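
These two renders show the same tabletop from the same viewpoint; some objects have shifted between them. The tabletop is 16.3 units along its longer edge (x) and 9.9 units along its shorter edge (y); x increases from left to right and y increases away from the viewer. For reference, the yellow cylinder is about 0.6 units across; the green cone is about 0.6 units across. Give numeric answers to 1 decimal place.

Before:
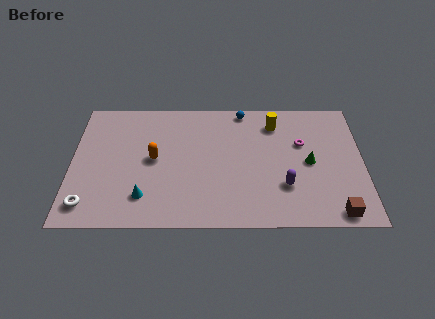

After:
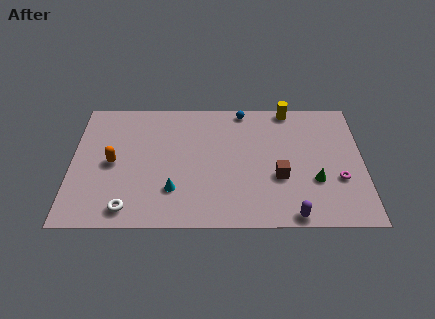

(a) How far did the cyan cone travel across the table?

1.7

The cyan cone was near (4.1, 2.2) before and (5.7, 2.7) after, so it travelled √(1.6² + 0.5²) ≈ 1.7 units.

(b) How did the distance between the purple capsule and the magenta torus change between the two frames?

+0.3

They were about 3.4 units apart before and 3.7 after — 0.3 units further apart.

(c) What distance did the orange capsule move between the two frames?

2.3

The orange capsule was near (4.6, 5.1) before and (2.3, 4.8) after, so it travelled √(2.3² + 0.3²) ≈ 2.3 units.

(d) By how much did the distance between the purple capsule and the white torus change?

-1.9

The distance was about 11.0 in the first image and 9.1 in the second, so they moved 1.9 units closer together.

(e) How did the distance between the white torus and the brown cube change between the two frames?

-5.0

The distance was about 13.7 in the first image and 8.7 in the second, so they moved 5.0 units closer together.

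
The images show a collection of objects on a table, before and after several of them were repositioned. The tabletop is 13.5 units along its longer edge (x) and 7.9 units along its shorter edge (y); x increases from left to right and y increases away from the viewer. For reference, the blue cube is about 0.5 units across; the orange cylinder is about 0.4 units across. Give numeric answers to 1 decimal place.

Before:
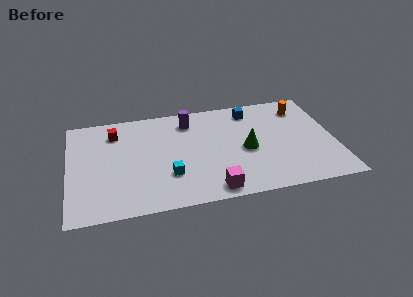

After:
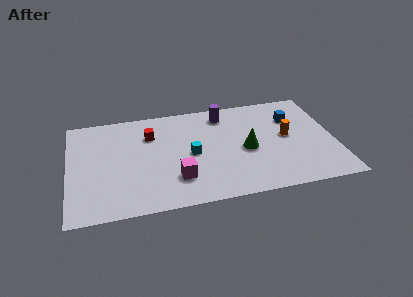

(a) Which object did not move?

the green cone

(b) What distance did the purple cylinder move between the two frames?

1.8

The purple cylinder moved from about (6.2, 6.4) to (8.0, 6.6), a distance of √(1.8² + 0.2²) ≈ 1.8.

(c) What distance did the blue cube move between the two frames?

2.3

The blue cube was near (9.4, 6.6) before and (11.5, 5.6) after, so it travelled √(2.1² + 1.0²) ≈ 2.3 units.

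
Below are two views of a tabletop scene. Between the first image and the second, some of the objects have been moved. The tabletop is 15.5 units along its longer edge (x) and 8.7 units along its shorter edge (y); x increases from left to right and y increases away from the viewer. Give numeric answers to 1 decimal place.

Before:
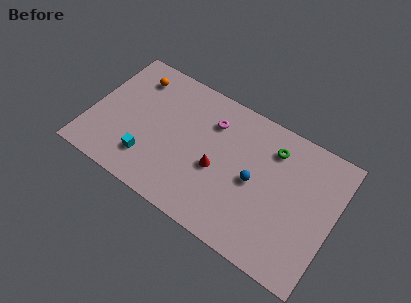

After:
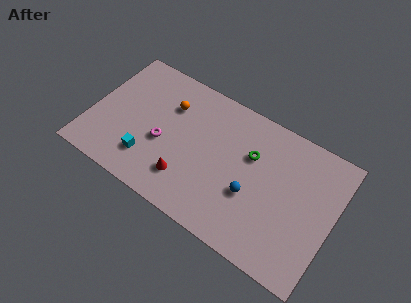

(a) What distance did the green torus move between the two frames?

1.6

The green torus moved from about (11.3, 6.8) to (10.1, 5.7), a distance of √(1.2² + 1.1²) ≈ 1.6.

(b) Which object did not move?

the cyan cube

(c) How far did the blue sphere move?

0.9

The blue sphere was near (10.5, 4.2) before and (10.5, 3.3) after, so it travelled √(0.0² + 0.9²) ≈ 0.9 units.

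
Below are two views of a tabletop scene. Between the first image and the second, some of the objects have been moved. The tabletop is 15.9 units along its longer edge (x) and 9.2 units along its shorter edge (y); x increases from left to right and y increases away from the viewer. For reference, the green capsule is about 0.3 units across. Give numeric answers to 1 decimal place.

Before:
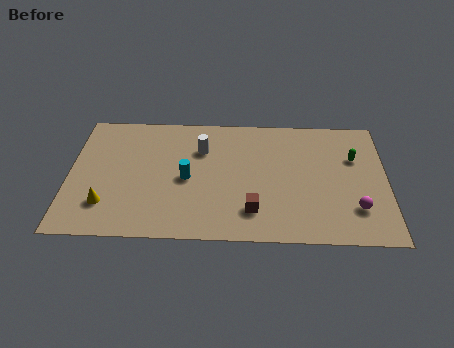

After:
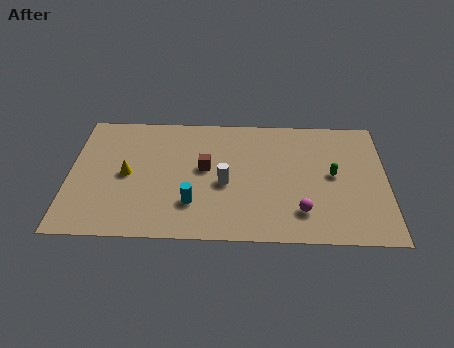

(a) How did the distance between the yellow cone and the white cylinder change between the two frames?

-1.4

Before: roughly 6.3 units apart; after: 4.9. That's 1.4 units closer together.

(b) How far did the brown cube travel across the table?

3.8

The brown cube was near (9.2, 2.1) before and (6.8, 5.1) after, so it travelled √(2.4² + 3.0²) ≈ 3.8 units.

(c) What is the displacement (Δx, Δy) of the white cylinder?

(1.2, -2.5)

From the two frames, the white cylinder sits at roughly (6.6, 6.5) before and (7.8, 4.0) after.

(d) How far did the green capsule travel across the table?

1.7

The green capsule moved from about (14.3, 6.1) to (13.2, 4.8), a distance of √(1.1² + 1.3²) ≈ 1.7.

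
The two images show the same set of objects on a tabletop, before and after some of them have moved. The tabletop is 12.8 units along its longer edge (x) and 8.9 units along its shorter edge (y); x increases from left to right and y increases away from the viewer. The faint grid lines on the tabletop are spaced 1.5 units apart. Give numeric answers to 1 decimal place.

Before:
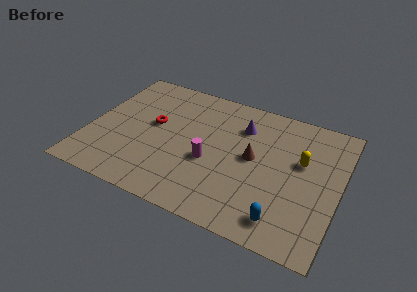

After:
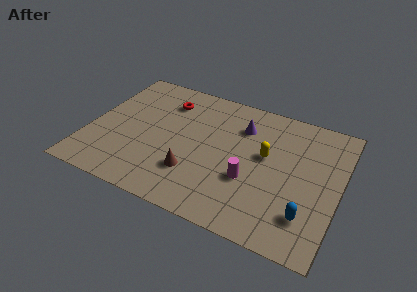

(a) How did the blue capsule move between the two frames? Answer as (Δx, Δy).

(1.1, 0.7)

From the two frames, the blue capsule sits at roughly (10.3, 1.4) before and (11.4, 2.1) after.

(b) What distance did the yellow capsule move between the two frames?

1.8

The yellow capsule moved from about (10.8, 5.4) to (9.0, 5.1), a distance of √(1.8² + 0.3²) ≈ 1.8.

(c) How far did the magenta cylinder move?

2.1

The magenta cylinder moved from about (6.3, 3.6) to (8.4, 3.2), a distance of √(2.1² + 0.4²) ≈ 2.1.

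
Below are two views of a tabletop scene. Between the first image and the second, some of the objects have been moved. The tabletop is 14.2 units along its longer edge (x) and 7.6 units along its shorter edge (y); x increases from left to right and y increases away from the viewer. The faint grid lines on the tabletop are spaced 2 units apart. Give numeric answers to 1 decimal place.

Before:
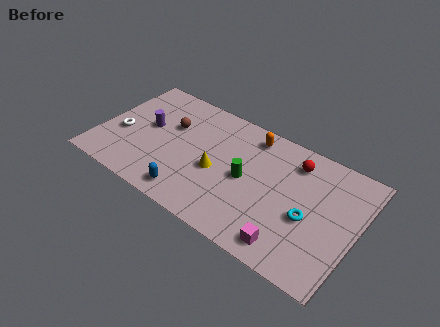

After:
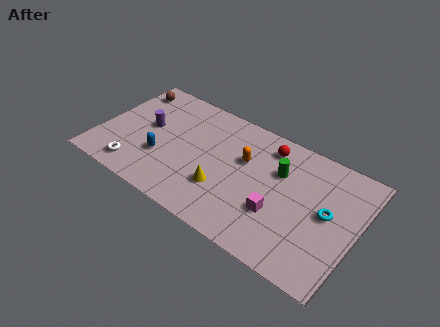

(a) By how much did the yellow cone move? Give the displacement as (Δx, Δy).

(0.5, -0.9)

From the two frames, the yellow cone sits at roughly (6.6, 3.3) before and (7.1, 2.4) after.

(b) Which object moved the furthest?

the brown sphere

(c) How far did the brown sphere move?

3.0

From (3.7, 4.9) to (1.0, 6.3), the brown sphere covered √(2.7² + 1.4²) ≈ 3.0 units.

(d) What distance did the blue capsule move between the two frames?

2.4

The blue capsule was near (5.5, 1.1) before and (3.6, 2.6) after, so it travelled √(1.9² + 1.5²) ≈ 2.4 units.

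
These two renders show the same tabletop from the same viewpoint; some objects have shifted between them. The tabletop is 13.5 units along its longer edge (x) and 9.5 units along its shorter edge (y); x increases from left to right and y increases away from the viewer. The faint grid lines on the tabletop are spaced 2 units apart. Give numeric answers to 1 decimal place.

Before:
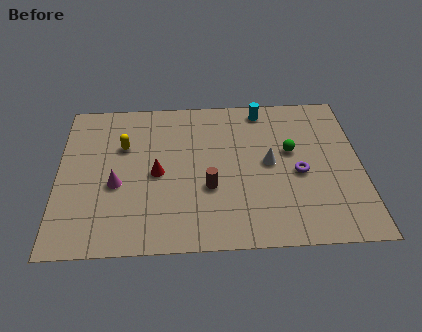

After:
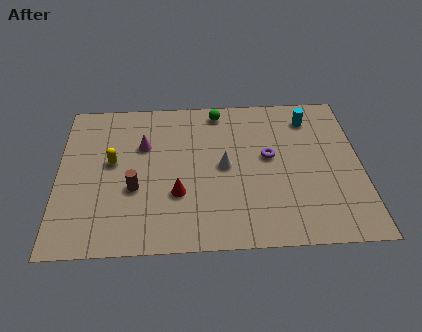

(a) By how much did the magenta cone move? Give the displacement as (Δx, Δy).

(1.2, 2.4)

The magenta cone was at about (2.6, 3.9) and moved to about (3.8, 6.3).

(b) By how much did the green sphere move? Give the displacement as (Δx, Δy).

(-3.2, 2.8)

The green sphere was at about (10.4, 5.6) and moved to about (7.2, 8.4).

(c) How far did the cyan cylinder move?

2.2

From (9.2, 8.4) to (11.3, 7.7), the cyan cylinder covered √(2.1² + 0.7²) ≈ 2.2 units.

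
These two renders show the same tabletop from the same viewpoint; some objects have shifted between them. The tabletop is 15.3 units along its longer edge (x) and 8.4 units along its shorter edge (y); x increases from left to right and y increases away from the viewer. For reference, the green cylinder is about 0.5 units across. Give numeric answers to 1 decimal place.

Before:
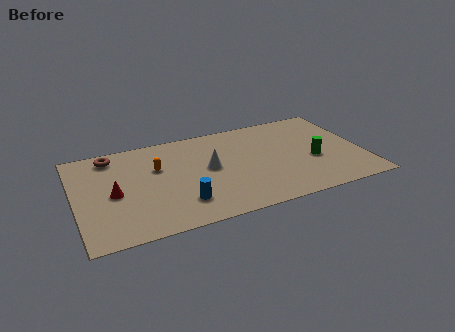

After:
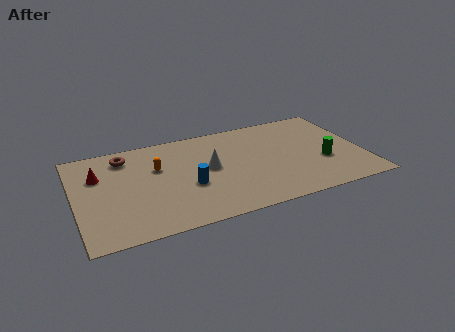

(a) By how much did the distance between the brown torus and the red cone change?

-1.4

The distance was about 3.3 in the first image and 1.9 in the second, so they moved 1.4 units closer together.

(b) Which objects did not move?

the orange capsule and the white cone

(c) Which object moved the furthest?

the red cone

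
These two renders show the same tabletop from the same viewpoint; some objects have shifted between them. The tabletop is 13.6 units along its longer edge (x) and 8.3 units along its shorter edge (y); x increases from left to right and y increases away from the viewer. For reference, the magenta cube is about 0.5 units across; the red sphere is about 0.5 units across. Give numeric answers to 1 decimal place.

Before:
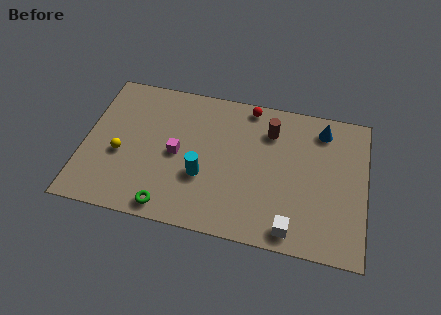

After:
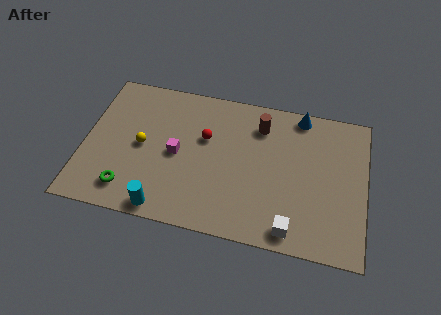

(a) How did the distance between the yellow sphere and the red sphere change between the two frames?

-4.1

Before: roughly 7.3 units apart; after: 3.2. That's 4.1 units closer together.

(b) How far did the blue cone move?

1.3

The blue cone moved from about (11.4, 6.9) to (10.3, 7.5), a distance of √(1.1² + 0.6²) ≈ 1.3.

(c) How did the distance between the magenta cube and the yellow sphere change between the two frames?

-1.1

They were about 2.8 units apart before and 1.7 after — 1.1 units closer together.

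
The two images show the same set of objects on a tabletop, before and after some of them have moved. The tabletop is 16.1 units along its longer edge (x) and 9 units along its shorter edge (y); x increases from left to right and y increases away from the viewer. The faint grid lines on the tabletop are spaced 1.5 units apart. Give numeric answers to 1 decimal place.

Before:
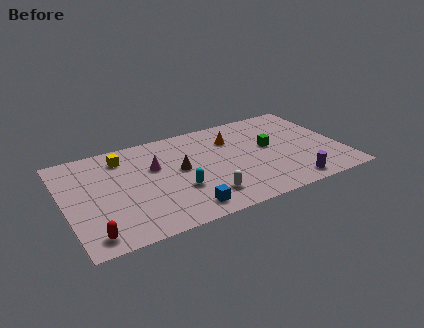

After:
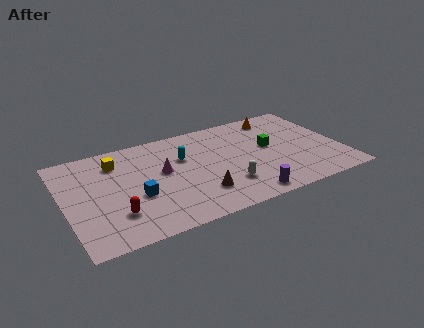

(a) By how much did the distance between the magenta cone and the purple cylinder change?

-2.8

Before: roughly 8.7 units apart; after: 5.9. That's 2.8 units closer together.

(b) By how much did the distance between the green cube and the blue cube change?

+1.5

The distance was about 6.6 in the first image and 8.1 in the second, so they moved 1.5 units further apart.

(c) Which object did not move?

the green cube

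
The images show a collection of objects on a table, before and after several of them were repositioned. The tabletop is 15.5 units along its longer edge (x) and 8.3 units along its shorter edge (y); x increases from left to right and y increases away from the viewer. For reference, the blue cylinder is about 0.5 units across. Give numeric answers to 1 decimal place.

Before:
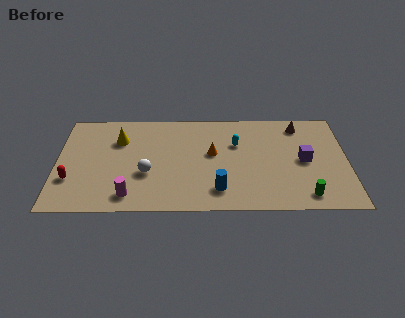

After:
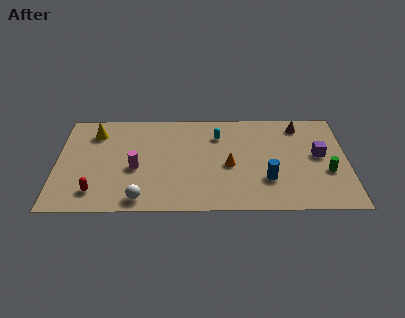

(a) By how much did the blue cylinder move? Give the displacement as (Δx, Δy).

(2.6, 0.8)

The blue cylinder started near (8.6, 1.7) and ended near (11.2, 2.5).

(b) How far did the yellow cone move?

1.4

The yellow cone moved from about (3.3, 5.9) to (2.0, 6.5), a distance of √(1.3² + 0.6²) ≈ 1.4.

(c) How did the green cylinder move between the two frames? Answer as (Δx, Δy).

(1.2, 1.9)

The green cylinder was at about (13.2, 1.2) and moved to about (14.4, 3.1).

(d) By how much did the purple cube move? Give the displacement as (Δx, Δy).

(0.8, 0.4)

The purple cube started near (13.2, 4.1) and ended near (14.0, 4.5).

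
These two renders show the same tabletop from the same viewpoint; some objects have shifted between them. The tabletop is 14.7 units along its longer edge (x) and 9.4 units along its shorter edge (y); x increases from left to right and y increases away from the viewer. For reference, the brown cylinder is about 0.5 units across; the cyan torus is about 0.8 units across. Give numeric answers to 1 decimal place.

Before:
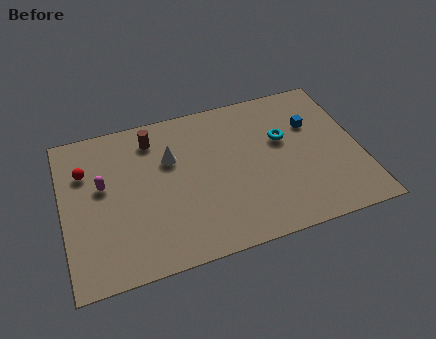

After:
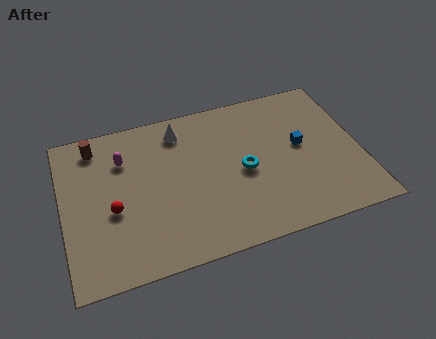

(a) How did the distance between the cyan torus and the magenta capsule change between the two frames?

-2.7

They were about 9.0 units apart before and 6.3 after — 2.7 units closer together.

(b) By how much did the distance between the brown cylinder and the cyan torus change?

+1.3

The distance was about 6.7 in the first image and 8.0 in the second, so they moved 1.3 units further apart.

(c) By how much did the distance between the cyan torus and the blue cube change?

+1.4

The distance was about 1.6 in the first image and 3.0 in the second, so they moved 1.4 units further apart.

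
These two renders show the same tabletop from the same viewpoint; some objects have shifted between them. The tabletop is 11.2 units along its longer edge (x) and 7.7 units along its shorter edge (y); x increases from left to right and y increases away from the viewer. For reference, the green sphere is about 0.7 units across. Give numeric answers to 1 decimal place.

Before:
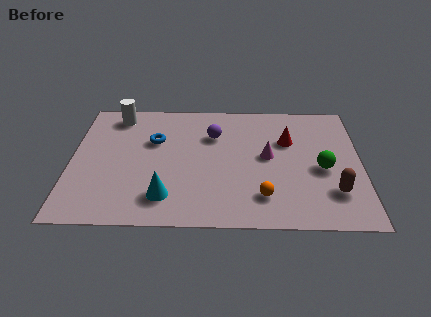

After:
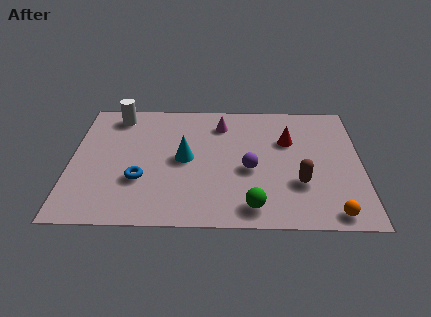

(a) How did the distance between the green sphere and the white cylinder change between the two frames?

-1.0

Before: roughly 8.6 units apart; after: 7.6. That's 1.0 units closer together.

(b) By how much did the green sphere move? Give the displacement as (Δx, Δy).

(-2.7, -2.3)

The green sphere was at about (9.7, 3.4) and moved to about (7.0, 1.1).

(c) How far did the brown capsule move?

1.4

From (10.1, 2.0) to (8.8, 2.5), the brown capsule covered √(1.3² + 0.5²) ≈ 1.4 units.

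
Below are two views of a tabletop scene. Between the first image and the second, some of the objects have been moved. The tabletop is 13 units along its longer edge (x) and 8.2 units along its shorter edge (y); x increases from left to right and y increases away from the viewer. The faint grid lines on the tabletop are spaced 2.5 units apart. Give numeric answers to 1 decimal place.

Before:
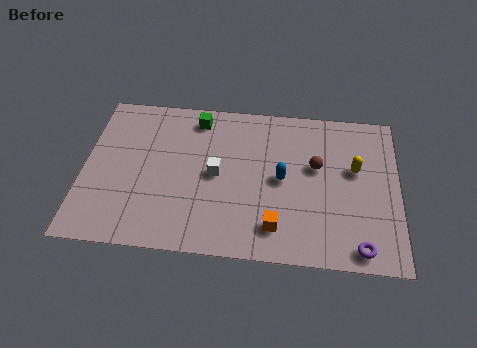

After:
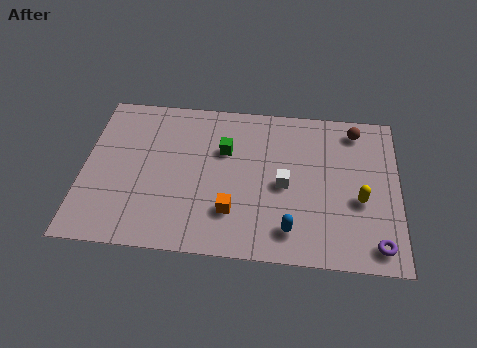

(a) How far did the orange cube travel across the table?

1.9

From (8.0, 1.6) to (6.2, 2.2), the orange cube covered √(1.8² + 0.6²) ≈ 1.9 units.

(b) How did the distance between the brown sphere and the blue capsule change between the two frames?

+4.5

Before: roughly 1.6 units apart; after: 6.1. That's 4.5 units further apart.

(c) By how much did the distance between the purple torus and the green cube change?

-1.5

They were about 9.1 units apart before and 7.6 after — 1.5 units closer together.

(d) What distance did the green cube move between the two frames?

2.0

The green cube was near (4.6, 7.0) before and (5.8, 5.4) after, so it travelled √(1.2² + 1.6²) ≈ 2.0 units.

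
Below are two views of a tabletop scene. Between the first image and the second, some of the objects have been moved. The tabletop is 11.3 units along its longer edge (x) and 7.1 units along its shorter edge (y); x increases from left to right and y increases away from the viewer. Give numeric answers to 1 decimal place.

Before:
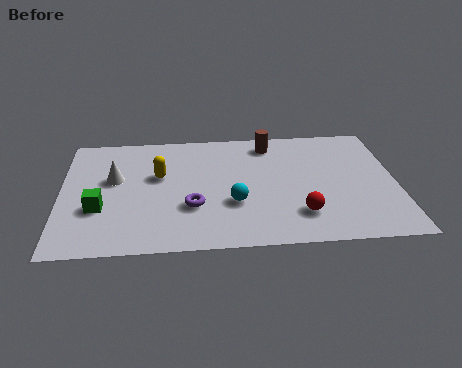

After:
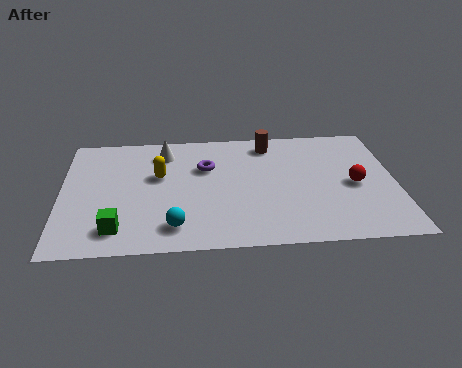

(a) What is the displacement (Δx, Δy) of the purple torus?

(0.5, 2.3)

From the two frames, the purple torus sits at roughly (4.4, 2.4) before and (4.9, 4.7) after.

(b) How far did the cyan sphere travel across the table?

2.3

The cyan sphere moved from about (5.8, 2.5) to (3.8, 1.3), a distance of √(2.0² + 1.2²) ≈ 2.3.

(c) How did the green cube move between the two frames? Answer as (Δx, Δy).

(0.6, -1.2)

From the two frames, the green cube sits at roughly (1.3, 2.5) before and (1.9, 1.3) after.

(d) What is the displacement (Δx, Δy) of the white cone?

(1.7, 1.5)

From the two frames, the white cone sits at roughly (1.8, 4.2) before and (3.5, 5.7) after.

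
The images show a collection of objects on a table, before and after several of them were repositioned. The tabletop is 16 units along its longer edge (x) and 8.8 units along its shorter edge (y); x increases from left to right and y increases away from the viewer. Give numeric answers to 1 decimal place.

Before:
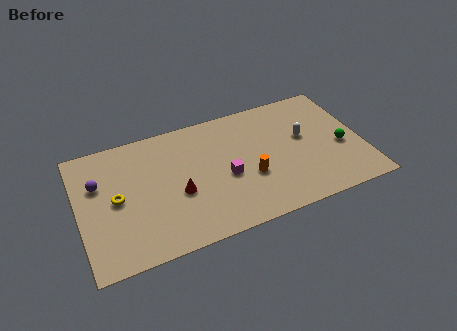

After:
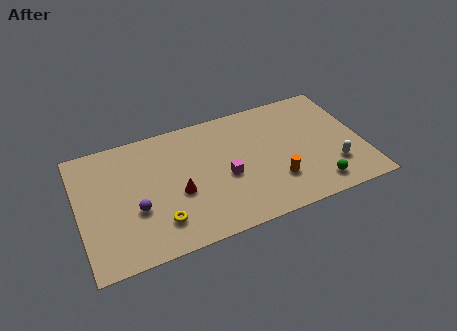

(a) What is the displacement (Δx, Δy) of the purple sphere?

(1.9, -2.5)

The purple sphere started near (1.2, 5.8) and ended near (3.1, 3.3).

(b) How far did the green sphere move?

2.9

From (14.8, 3.7) to (13.1, 1.4), the green sphere covered √(1.7² + 2.3²) ≈ 2.9 units.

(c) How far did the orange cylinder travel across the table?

1.6

The orange cylinder was near (9.5, 3.3) before and (10.9, 2.5) after, so it travelled √(1.4² + 0.8²) ≈ 1.6 units.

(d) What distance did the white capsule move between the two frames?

3.0

The white capsule was near (12.8, 5.1) before and (14.2, 2.4) after, so it travelled √(1.4² + 2.7²) ≈ 3.0 units.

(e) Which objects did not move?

the red cone and the magenta cube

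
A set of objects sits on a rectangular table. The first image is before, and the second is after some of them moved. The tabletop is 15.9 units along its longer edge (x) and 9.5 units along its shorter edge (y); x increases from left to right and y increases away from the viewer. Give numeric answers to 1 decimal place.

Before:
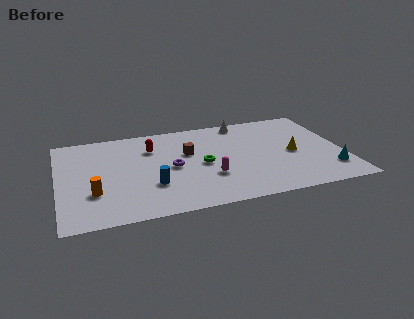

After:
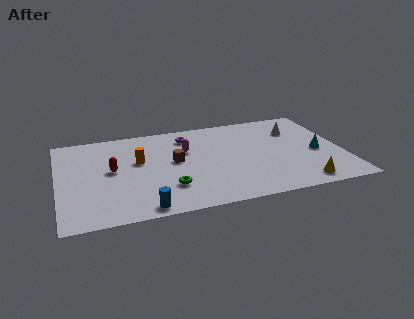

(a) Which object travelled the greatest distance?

the orange cylinder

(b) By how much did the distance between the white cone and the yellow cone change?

+0.9

The distance was about 4.8 in the first image and 5.7 in the second, so they moved 0.9 units further apart.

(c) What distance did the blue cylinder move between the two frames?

2.2

The blue cylinder was near (5.1, 3.0) before and (4.5, 0.9) after, so it travelled √(0.6² + 2.1²) ≈ 2.2 units.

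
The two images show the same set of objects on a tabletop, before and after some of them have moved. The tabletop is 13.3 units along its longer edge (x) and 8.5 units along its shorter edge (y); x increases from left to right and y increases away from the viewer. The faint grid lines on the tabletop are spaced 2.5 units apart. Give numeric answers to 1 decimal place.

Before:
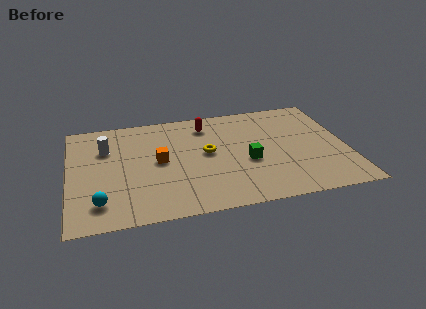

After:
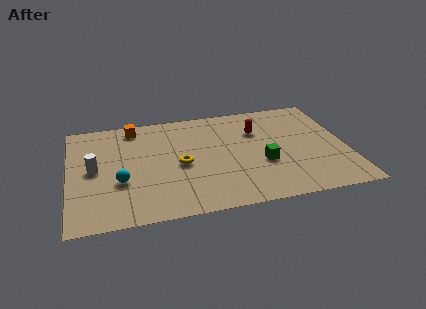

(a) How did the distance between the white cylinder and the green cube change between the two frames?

+1.0

Before: roughly 7.1 units apart; after: 8.1. That's 1.0 units further apart.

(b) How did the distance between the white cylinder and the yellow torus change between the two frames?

-0.9

Before: roughly 5.0 units apart; after: 4.1. That's 0.9 units closer together.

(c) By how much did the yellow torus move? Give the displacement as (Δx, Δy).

(-1.3, -0.7)

The yellow torus started near (6.6, 4.6) and ended near (5.3, 3.9).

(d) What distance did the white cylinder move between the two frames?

1.7

The white cylinder moved from about (1.8, 5.9) to (1.2, 4.3), a distance of √(0.6² + 1.6²) ≈ 1.7.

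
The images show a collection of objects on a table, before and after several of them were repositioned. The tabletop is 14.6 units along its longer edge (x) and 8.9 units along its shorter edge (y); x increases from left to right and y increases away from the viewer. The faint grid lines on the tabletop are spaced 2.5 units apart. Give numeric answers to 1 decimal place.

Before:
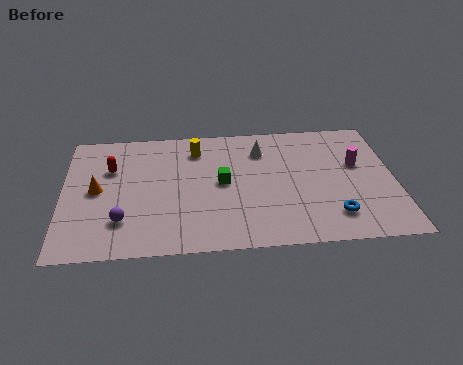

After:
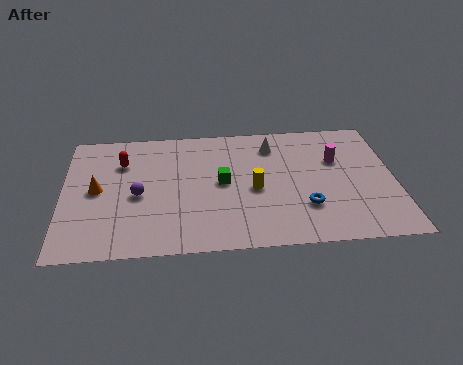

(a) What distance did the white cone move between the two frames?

0.6

The white cone was near (8.8, 6.8) before and (9.3, 7.1) after, so it travelled √(0.5² + 0.3²) ≈ 0.6 units.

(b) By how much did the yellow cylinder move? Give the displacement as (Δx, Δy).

(2.5, -3.1)

From the two frames, the yellow cylinder sits at roughly (5.9, 7.1) before and (8.4, 4.0) after.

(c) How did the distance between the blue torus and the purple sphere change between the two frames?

-1.8

Before: roughly 9.2 units apart; after: 7.4. That's 1.8 units closer together.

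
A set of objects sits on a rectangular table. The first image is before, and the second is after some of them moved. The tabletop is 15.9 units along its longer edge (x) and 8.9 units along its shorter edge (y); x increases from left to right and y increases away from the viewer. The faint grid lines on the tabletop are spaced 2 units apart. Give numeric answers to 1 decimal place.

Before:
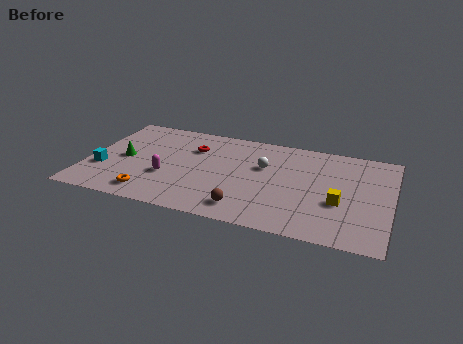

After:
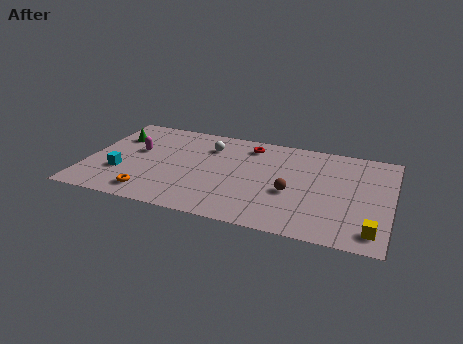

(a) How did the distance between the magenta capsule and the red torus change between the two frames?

+2.9

They were about 3.3 units apart before and 6.2 after — 2.9 units further apart.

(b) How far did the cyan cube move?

1.0

From (0.9, 3.0) to (1.9, 2.9), the cyan cube covered √(1.0² + 0.1²) ≈ 1.0 units.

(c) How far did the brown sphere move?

3.0

From (8.6, 1.5) to (10.8, 3.6), the brown sphere covered √(2.2² + 2.1²) ≈ 3.0 units.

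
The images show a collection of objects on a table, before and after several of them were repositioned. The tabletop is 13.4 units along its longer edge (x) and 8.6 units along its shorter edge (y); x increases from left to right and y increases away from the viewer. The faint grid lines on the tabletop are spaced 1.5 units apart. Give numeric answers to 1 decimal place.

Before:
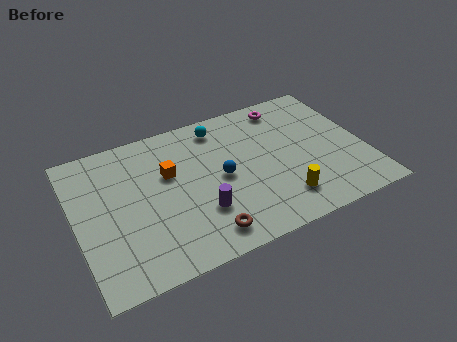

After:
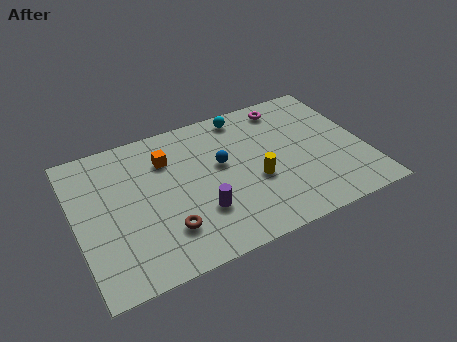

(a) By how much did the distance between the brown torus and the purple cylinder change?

+0.3

They were about 1.3 units apart before and 1.6 after — 0.3 units further apart.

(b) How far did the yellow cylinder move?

1.9

From (9.2, 1.8) to (8.2, 3.4), the yellow cylinder covered √(1.0² + 1.6²) ≈ 1.9 units.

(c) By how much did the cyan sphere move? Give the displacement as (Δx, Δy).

(1.2, 0.3)

From the two frames, the cyan sphere sits at roughly (7.0, 7.3) before and (8.2, 7.6) after.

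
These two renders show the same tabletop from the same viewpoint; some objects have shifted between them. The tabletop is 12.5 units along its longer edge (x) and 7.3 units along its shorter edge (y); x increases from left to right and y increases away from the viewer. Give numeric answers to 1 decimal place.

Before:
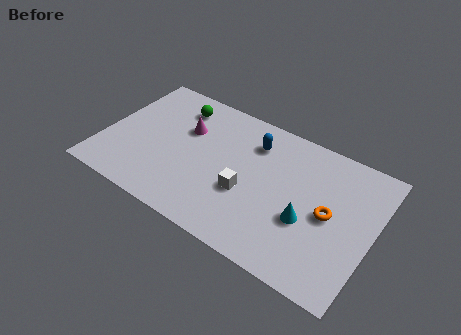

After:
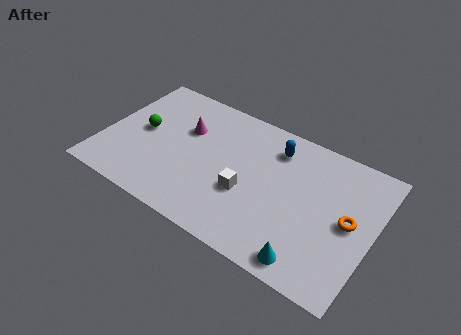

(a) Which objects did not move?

the magenta cone and the white cube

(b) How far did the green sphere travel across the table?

2.5

The green sphere moved from about (3.0, 5.9) to (1.7, 3.8), a distance of √(1.3² + 2.1²) ≈ 2.5.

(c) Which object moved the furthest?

the green sphere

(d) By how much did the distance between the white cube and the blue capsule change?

+0.3

They were about 2.8 units apart before and 3.1 after — 0.3 units further apart.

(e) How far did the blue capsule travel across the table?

1.0

The blue capsule was near (6.7, 5.6) before and (7.7, 5.8) after, so it travelled √(1.0² + 0.2²) ≈ 1.0 units.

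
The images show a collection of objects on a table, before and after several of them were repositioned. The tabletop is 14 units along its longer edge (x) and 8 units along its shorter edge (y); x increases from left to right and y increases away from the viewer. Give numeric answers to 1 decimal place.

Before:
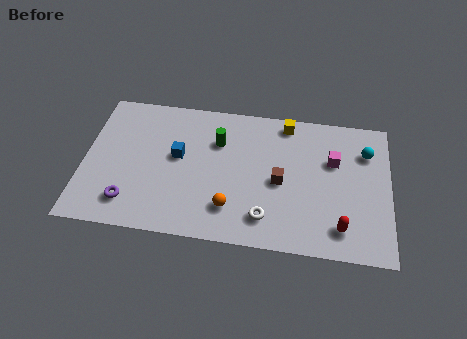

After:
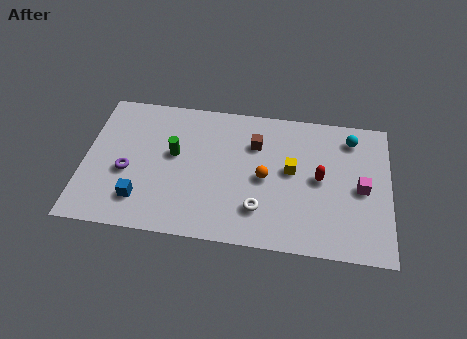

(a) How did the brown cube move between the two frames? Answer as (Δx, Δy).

(-1.2, 2.0)

The brown cube was at about (9.0, 3.7) and moved to about (7.8, 5.7).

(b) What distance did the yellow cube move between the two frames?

2.7

From (9.2, 7.1) to (9.5, 4.4), the yellow cube covered √(0.3² + 2.7²) ≈ 2.7 units.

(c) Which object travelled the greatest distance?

the blue cube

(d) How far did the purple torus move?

1.7

From (2.2, 1.6) to (2.0, 3.3), the purple torus covered √(0.2² + 1.7²) ≈ 1.7 units.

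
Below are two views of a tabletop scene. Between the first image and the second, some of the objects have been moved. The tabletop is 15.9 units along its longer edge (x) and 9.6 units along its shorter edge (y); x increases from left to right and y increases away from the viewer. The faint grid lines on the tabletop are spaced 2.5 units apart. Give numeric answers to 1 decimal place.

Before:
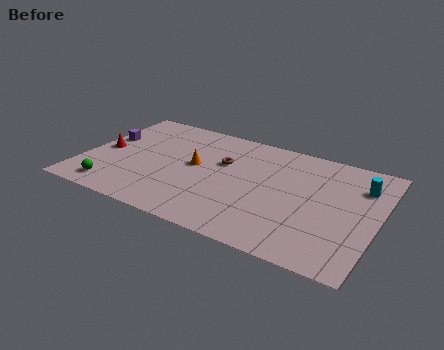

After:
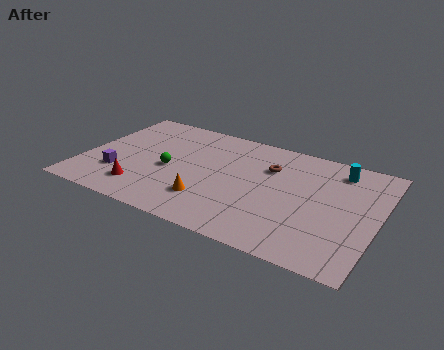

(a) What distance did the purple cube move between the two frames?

3.2

From (0.9, 5.8) to (2.1, 2.8), the purple cube covered √(1.2² + 3.0²) ≈ 3.2 units.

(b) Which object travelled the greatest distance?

the green sphere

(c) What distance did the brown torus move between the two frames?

2.6

From (7.4, 6.1) to (9.9, 6.7), the brown torus covered √(2.5² + 0.6²) ≈ 2.6 units.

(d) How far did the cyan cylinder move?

1.6

The cyan cylinder was near (14.8, 7.1) before and (13.5, 8.0) after, so it travelled √(1.3² + 0.9²) ≈ 1.6 units.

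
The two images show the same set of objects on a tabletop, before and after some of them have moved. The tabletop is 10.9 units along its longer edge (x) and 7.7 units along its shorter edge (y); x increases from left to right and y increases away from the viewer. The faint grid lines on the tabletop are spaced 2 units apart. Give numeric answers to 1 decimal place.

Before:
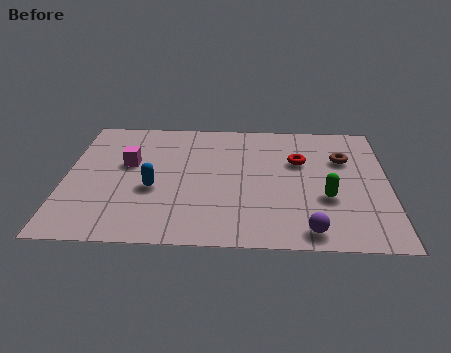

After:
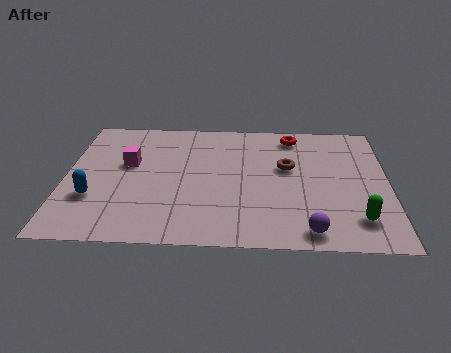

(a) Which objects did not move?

the purple sphere and the magenta cube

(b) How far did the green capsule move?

1.6

The green capsule moved from about (8.8, 2.8) to (9.8, 1.6), a distance of √(1.0² + 1.2²) ≈ 1.6.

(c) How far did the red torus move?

1.6

The red torus was near (7.9, 5.0) before and (7.7, 6.6) after, so it travelled √(0.2² + 1.6²) ≈ 1.6 units.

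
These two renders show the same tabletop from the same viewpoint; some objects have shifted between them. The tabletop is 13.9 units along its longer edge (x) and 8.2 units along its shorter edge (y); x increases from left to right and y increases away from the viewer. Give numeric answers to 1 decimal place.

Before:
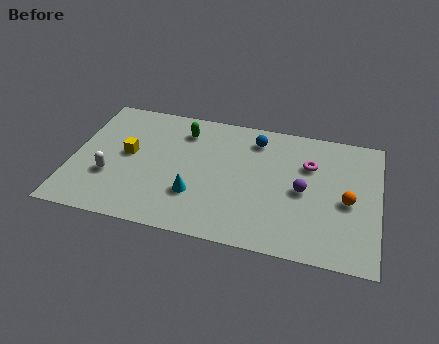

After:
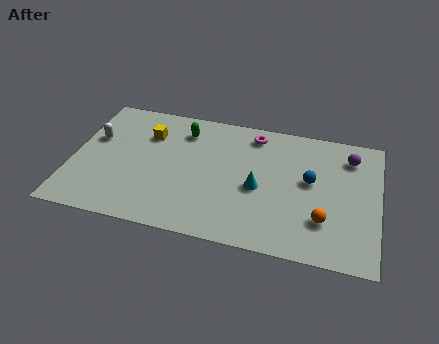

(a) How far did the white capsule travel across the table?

2.5

From (1.8, 2.8) to (0.9, 5.1), the white capsule covered √(0.9² + 2.3²) ≈ 2.5 units.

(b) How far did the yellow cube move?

1.7

From (2.5, 4.4) to (3.3, 5.9), the yellow cube covered √(0.8² + 1.5²) ≈ 1.7 units.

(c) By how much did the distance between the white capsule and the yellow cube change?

+0.8

They were about 1.7 units apart before and 2.5 after — 0.8 units further apart.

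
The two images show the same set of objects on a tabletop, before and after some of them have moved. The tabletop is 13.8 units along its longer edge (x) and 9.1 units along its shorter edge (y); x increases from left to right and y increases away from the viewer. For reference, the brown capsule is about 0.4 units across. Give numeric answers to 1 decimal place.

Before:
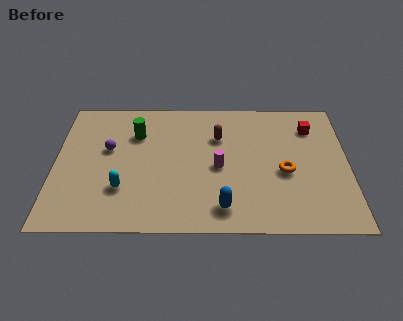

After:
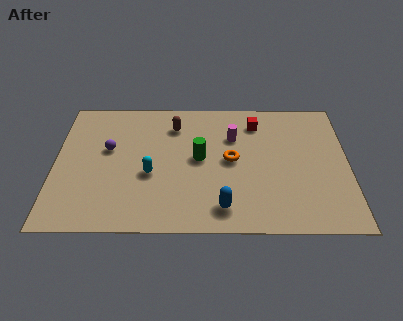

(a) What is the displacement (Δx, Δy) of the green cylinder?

(3.0, -1.7)

The green cylinder was at about (3.8, 6.5) and moved to about (6.8, 4.8).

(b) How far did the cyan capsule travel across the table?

1.6

From (3.2, 2.7) to (4.5, 3.7), the cyan capsule covered √(1.3² + 1.0²) ≈ 1.6 units.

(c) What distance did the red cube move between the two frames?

2.6

The red cube moved from about (12.1, 7.0) to (9.5, 7.3), a distance of √(2.6² + 0.3²) ≈ 2.6.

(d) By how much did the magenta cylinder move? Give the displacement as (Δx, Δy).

(0.7, 2.1)

From the two frames, the magenta cylinder sits at roughly (7.7, 4.2) before and (8.4, 6.3) after.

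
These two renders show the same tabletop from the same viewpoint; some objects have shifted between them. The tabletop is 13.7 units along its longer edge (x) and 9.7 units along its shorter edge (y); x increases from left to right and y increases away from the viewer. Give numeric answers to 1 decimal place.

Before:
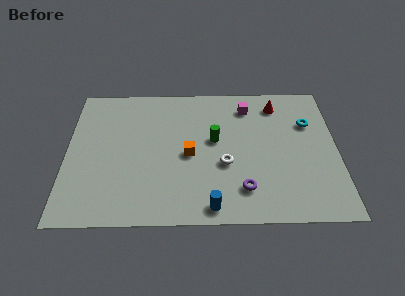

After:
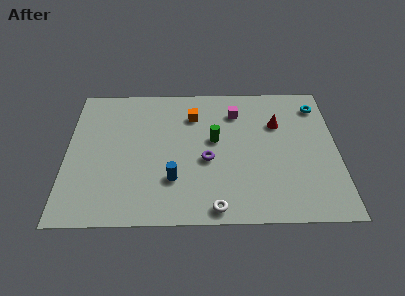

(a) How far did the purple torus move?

2.7

The purple torus moved from about (8.9, 2.1) to (7.1, 4.1), a distance of √(1.8² + 2.0²) ≈ 2.7.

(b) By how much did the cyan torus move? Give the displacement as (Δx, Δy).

(0.5, 1.3)

The cyan torus started near (12.3, 6.6) and ended near (12.8, 7.9).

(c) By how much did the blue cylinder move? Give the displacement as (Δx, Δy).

(-1.9, 1.8)

From the two frames, the blue cylinder sits at roughly (7.3, 1.0) before and (5.4, 2.8) after.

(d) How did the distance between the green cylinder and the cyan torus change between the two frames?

+0.9

Before: roughly 4.9 units apart; after: 5.8. That's 0.9 units further apart.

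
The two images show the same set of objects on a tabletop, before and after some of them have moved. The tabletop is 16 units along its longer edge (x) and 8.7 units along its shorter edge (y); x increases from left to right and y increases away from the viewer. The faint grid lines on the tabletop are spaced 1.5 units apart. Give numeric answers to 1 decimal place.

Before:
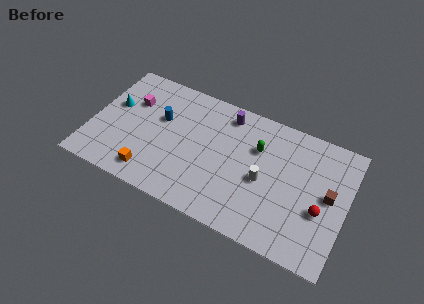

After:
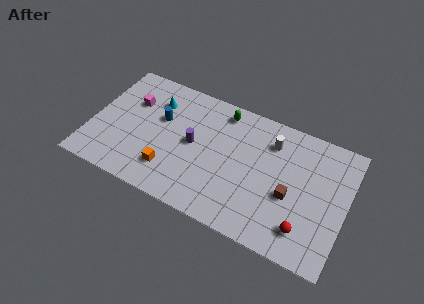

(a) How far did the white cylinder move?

2.8

The white cylinder was near (10.9, 3.9) before and (11.1, 6.7) after, so it travelled √(0.2² + 2.8²) ≈ 2.8 units.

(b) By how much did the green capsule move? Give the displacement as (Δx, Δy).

(-2.4, 1.6)

The green capsule was at about (10.3, 5.9) and moved to about (7.9, 7.5).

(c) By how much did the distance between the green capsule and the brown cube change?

+1.3

The distance was about 4.8 in the first image and 6.1 in the second, so they moved 1.3 units further apart.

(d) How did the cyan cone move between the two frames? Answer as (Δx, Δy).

(2.5, 1.3)

The cyan cone started near (1.2, 5.2) and ended near (3.7, 6.5).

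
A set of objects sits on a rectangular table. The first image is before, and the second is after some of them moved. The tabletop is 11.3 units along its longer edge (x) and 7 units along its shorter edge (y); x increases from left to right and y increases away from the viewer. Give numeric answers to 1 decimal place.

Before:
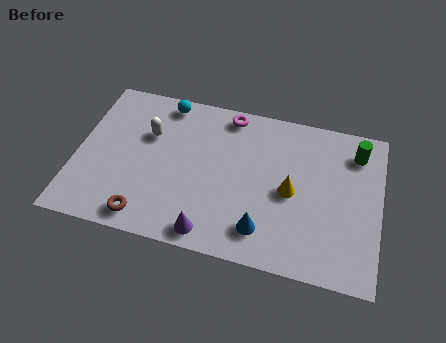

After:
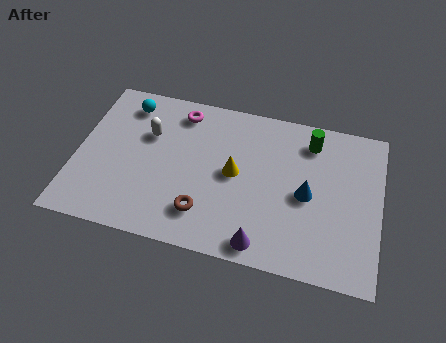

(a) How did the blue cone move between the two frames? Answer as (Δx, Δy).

(1.5, 1.9)

The blue cone was at about (7.1, 1.4) and moved to about (8.6, 3.3).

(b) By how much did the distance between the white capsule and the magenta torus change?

-1.6

Before: roughly 3.3 units apart; after: 1.7. That's 1.6 units closer together.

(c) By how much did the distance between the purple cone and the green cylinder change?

-1.9

They were about 7.0 units apart before and 5.1 after — 1.9 units closer together.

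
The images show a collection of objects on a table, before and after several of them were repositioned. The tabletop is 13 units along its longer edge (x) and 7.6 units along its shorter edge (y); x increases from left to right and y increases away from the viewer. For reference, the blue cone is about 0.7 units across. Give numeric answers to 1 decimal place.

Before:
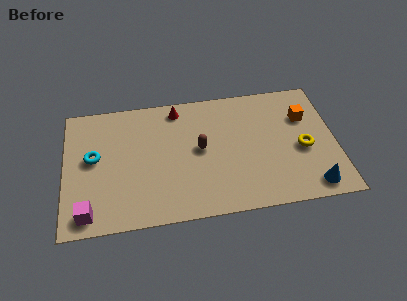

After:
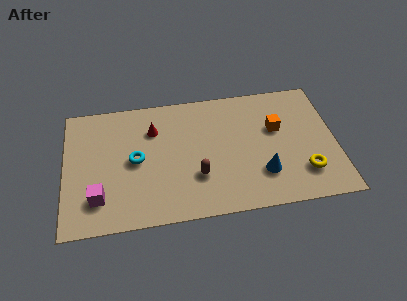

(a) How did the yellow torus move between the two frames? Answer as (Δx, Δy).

(0.0, -1.4)

From the two frames, the yellow torus sits at roughly (11.4, 3.3) before and (11.4, 1.9) after.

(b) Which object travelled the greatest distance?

the blue cone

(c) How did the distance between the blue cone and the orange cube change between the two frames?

-1.5

The distance was about 4.2 in the first image and 2.7 in the second, so they moved 1.5 units closer together.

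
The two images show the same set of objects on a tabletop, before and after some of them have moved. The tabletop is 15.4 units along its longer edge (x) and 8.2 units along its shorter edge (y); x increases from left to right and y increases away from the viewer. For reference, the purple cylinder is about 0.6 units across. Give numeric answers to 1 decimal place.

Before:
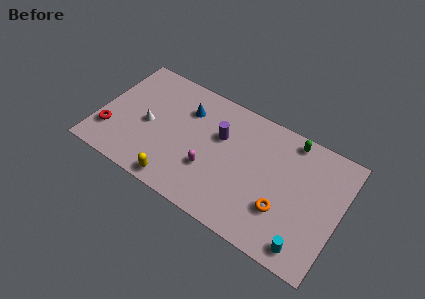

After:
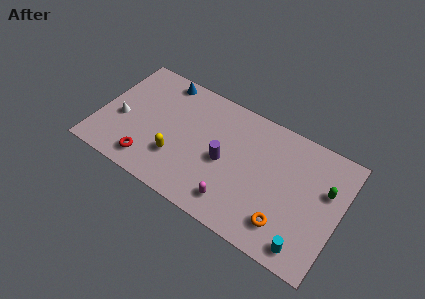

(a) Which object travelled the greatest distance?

the green capsule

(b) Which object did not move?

the cyan cylinder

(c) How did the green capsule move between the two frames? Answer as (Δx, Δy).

(2.5, -2.1)

From the two frames, the green capsule sits at roughly (11.9, 7.3) before and (14.4, 5.2) after.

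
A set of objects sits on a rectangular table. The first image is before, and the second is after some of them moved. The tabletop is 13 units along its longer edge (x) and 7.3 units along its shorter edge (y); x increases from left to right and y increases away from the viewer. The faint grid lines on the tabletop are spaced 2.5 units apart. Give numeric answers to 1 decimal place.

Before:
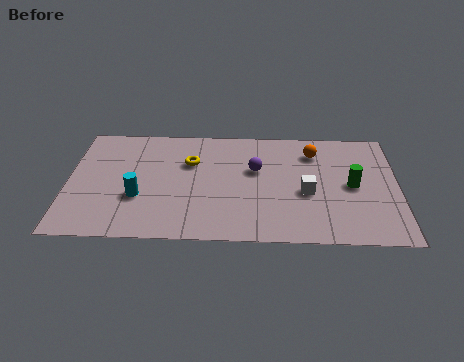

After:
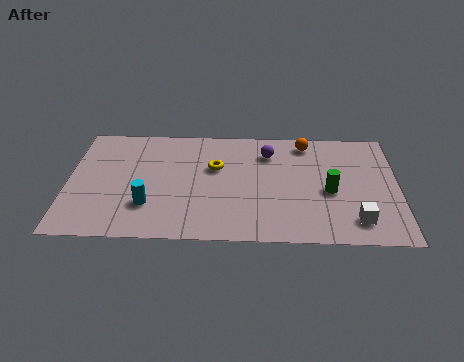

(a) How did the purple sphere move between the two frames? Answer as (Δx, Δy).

(0.5, 1.1)

The purple sphere was at about (7.4, 4.5) and moved to about (7.9, 5.6).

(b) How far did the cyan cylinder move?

0.6

The cyan cylinder was near (2.8, 2.6) before and (3.2, 2.1) after, so it travelled √(0.4² + 0.5²) ≈ 0.6 units.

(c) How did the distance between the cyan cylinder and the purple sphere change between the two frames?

+0.9

The distance was about 5.0 in the first image and 5.9 in the second, so they moved 0.9 units further apart.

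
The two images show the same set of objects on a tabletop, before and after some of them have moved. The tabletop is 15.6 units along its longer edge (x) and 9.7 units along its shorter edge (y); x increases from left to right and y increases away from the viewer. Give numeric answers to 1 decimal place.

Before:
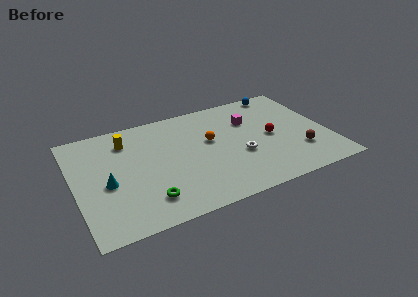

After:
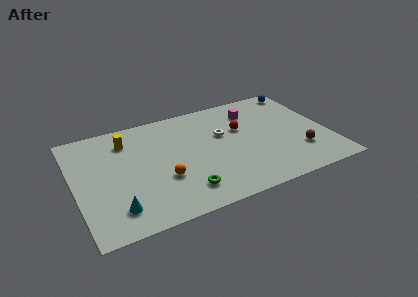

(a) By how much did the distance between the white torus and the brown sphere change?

+1.8

Before: roughly 3.7 units apart; after: 5.5. That's 1.8 units further apart.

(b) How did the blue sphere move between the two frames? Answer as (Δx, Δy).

(1.3, -0.2)

From the two frames, the blue sphere sits at roughly (13.3, 8.8) before and (14.6, 8.6) after.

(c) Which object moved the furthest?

the orange sphere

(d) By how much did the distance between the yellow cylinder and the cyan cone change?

+2.1

Before: roughly 3.7 units apart; after: 5.8. That's 2.1 units further apart.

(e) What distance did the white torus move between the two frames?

2.4

From (10.0, 3.7) to (9.2, 6.0), the white torus covered √(0.8² + 2.3²) ≈ 2.4 units.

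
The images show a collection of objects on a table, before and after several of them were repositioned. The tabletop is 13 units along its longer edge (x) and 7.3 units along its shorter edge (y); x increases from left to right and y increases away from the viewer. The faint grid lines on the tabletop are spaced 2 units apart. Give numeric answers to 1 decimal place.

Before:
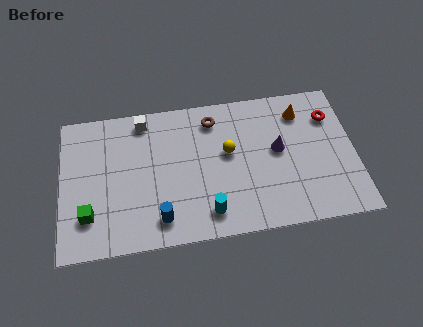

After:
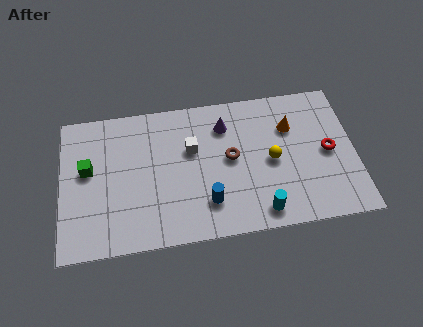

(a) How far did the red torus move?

1.8

The red torus was near (12.0, 5.4) before and (11.8, 3.6) after, so it travelled √(0.2² + 1.8²) ≈ 1.8 units.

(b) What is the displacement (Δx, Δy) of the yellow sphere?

(1.9, -0.7)

The yellow sphere started near (7.4, 4.2) and ended near (9.3, 3.5).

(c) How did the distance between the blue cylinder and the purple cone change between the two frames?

-2.0

They were about 5.9 units apart before and 3.9 after — 2.0 units closer together.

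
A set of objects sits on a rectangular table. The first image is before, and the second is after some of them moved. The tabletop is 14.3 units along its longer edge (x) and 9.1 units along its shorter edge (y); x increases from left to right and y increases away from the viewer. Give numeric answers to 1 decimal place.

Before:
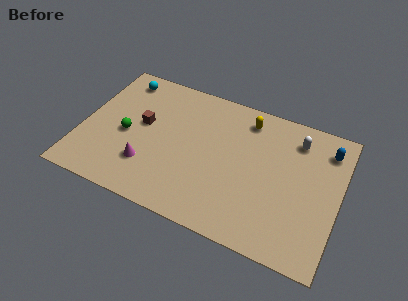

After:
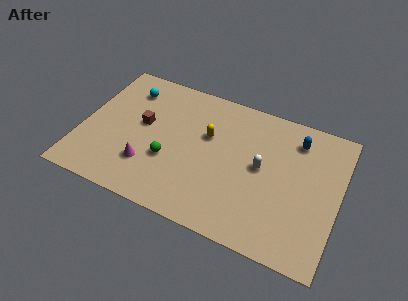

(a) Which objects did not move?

the magenta cone and the brown cube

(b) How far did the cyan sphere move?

0.8

From (1.7, 7.8) to (2.2, 7.2), the cyan sphere covered √(0.5² + 0.6²) ≈ 0.8 units.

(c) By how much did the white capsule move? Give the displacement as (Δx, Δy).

(-1.7, -2.5)

The white capsule started near (11.7, 7.3) and ended near (10.0, 4.8).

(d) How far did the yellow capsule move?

2.8

From (8.9, 7.6) to (6.9, 5.7), the yellow capsule covered √(2.0² + 1.9²) ≈ 2.8 units.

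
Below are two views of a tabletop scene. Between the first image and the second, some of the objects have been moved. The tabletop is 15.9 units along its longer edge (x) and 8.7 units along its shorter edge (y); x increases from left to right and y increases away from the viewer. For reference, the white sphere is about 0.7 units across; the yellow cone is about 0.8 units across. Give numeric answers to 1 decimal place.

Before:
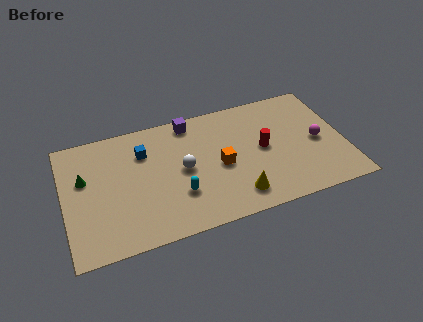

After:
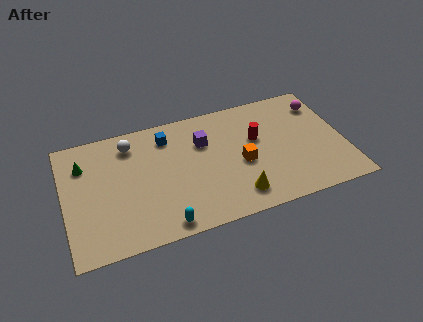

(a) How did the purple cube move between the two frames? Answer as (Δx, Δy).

(0.6, -1.7)

From the two frames, the purple cube sits at roughly (7.4, 7.7) before and (8.0, 6.0) after.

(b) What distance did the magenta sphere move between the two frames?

2.7

The magenta sphere was near (14.4, 4.1) before and (14.9, 6.8) after, so it travelled √(0.5² + 2.7²) ≈ 2.7 units.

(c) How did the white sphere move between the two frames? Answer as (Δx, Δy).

(-2.8, 2.7)

The white sphere was at about (6.7, 4.4) and moved to about (3.9, 7.1).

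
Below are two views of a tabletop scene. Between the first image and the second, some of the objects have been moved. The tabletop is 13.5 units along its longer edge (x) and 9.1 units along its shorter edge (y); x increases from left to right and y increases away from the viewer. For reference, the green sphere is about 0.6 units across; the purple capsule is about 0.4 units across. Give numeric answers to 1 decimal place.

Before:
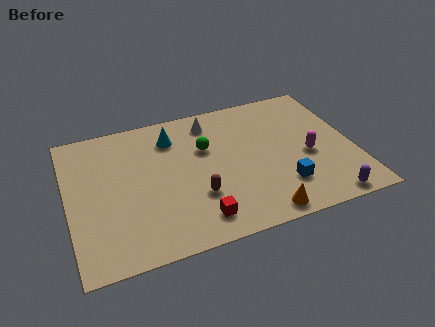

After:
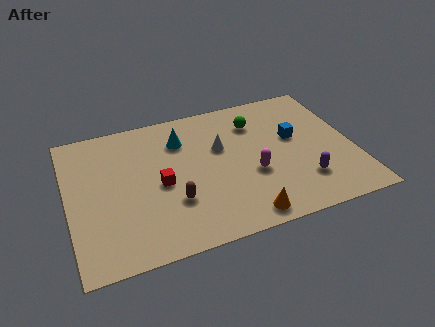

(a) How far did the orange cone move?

0.8

The orange cone moved from about (8.7, 0.9) to (7.9, 1.0), a distance of √(0.8² + 0.1²) ≈ 0.8.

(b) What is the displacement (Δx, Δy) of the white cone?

(0.3, -1.9)

The white cone started near (7.0, 7.6) and ended near (7.3, 5.7).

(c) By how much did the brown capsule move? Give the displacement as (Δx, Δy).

(-1.1, 0.0)

The brown capsule started near (5.9, 2.9) and ended near (4.8, 2.9).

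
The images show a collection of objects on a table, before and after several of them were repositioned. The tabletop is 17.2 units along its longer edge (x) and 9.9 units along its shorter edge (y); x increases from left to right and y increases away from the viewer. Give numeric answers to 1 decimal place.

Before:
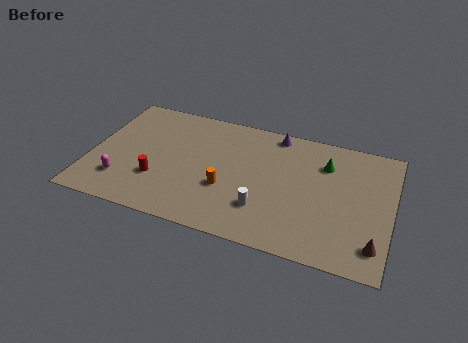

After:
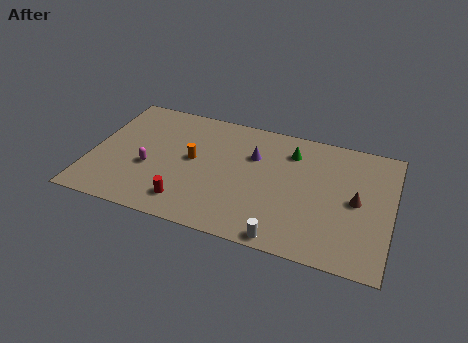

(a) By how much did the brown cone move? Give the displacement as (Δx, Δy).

(-1.2, 3.0)

The brown cone started near (16.4, 1.9) and ended near (15.2, 4.9).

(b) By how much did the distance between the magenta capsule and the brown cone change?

-2.6

The distance was about 14.4 in the first image and 11.8 in the second, so they moved 2.6 units closer together.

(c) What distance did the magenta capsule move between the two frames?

2.1

The magenta capsule moved from about (2.0, 2.4) to (3.4, 3.9), a distance of √(1.4² + 1.5²) ≈ 2.1.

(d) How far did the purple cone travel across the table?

2.5

The purple cone was near (10.3, 8.9) before and (9.2, 6.7) after, so it travelled √(1.1² + 2.2²) ≈ 2.5 units.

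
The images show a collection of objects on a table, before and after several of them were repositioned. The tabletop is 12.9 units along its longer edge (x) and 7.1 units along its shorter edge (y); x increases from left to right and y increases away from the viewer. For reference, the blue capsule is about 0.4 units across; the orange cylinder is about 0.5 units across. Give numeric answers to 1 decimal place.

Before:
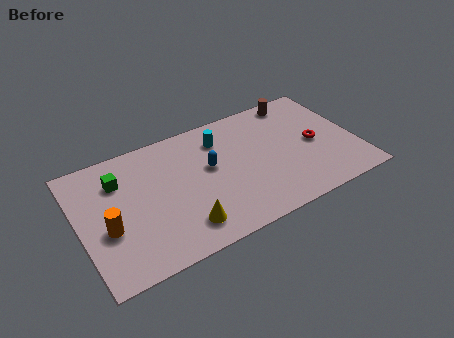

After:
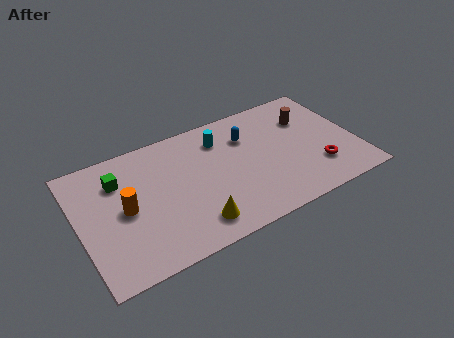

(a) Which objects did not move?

the cyan cylinder and the green cube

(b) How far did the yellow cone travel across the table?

0.5

The yellow cone was near (4.5, 1.4) before and (5.0, 1.3) after, so it travelled √(0.5² + 0.1²) ≈ 0.5 units.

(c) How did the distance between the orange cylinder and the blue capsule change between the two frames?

+1.0

They were about 5.1 units apart before and 6.1 after — 1.0 units further apart.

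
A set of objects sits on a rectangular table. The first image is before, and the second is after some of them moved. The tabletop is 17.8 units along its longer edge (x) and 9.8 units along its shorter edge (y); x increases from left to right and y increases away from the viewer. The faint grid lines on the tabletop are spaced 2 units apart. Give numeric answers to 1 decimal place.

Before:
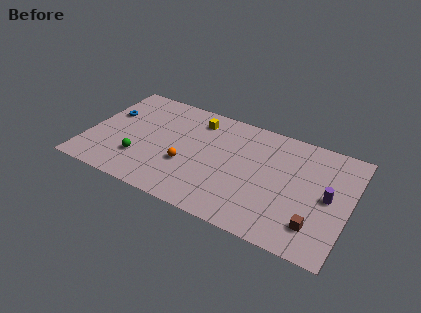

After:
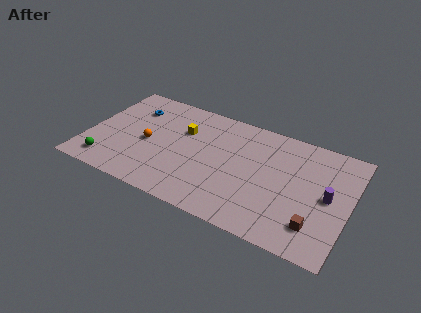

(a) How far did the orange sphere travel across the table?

2.9

The orange sphere moved from about (6.9, 3.6) to (4.1, 4.5), a distance of √(2.8² + 0.9²) ≈ 2.9.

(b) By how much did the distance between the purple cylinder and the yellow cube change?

+0.4

Before: roughly 9.8 units apart; after: 10.2. That's 0.4 units further apart.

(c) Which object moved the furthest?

the orange sphere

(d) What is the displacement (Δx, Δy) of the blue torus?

(1.5, 1.1)

From the two frames, the blue torus sits at roughly (1.2, 6.2) before and (2.7, 7.3) after.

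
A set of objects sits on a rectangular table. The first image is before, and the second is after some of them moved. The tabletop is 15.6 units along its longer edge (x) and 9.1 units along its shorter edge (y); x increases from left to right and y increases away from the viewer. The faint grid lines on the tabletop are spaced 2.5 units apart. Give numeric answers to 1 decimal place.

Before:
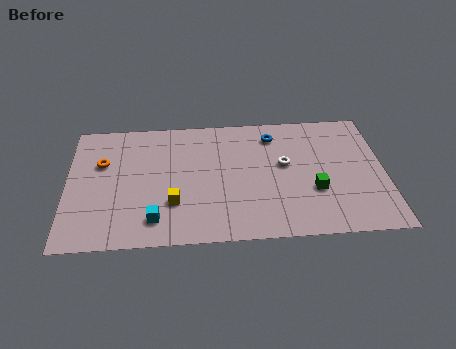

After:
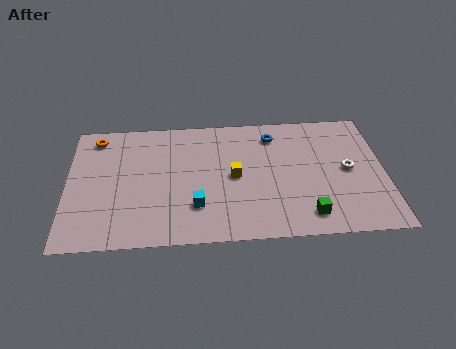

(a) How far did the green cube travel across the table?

1.7

From (12.1, 3.2) to (11.7, 1.5), the green cube covered √(0.4² + 1.7²) ≈ 1.7 units.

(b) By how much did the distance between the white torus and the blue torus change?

+2.3

The distance was about 2.3 in the first image and 4.6 in the second, so they moved 2.3 units further apart.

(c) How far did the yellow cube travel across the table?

3.4

The yellow cube moved from about (5.2, 2.8) to (8.2, 4.5), a distance of √(3.0² + 1.7²) ≈ 3.4.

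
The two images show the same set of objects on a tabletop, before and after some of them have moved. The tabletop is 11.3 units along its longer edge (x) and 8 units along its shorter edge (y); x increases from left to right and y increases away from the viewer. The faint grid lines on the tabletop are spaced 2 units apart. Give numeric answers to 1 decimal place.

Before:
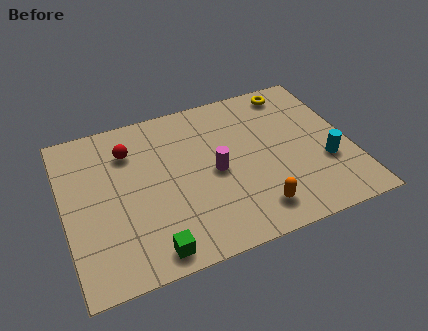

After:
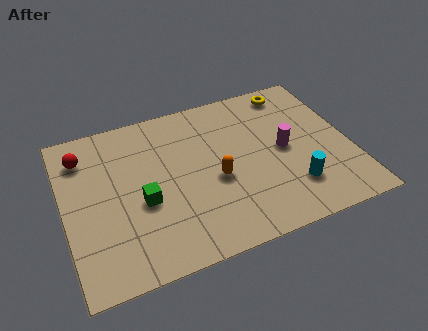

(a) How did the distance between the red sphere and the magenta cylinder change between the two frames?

+4.2

Before: roughly 3.9 units apart; after: 8.1. That's 4.2 units further apart.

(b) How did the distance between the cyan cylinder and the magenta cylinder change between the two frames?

-2.4

The distance was about 4.4 in the first image and 2.0 in the second, so they moved 2.4 units closer together.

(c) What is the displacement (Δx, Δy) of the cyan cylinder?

(-1.4, -0.8)

The cyan cylinder started near (10.2, 2.8) and ended near (8.8, 2.0).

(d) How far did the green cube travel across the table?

2.4

The green cube moved from about (3.1, 0.9) to (3.0, 3.3), a distance of √(0.1² + 2.4²) ≈ 2.4.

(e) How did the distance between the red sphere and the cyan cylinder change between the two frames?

+0.8

They were about 8.2 units apart before and 9.0 after — 0.8 units further apart.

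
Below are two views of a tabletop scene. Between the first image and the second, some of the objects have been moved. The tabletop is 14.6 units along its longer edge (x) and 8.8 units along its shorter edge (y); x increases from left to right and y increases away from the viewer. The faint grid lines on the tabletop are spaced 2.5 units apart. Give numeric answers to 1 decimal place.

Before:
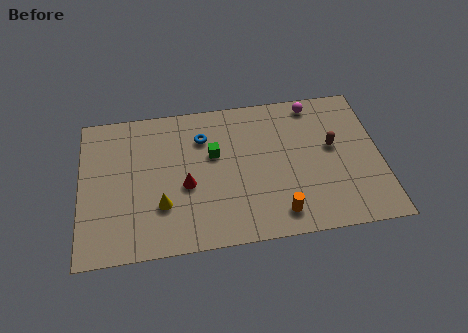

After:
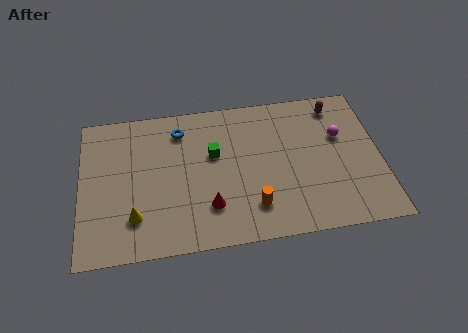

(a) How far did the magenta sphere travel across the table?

2.5

The magenta sphere was near (11.5, 7.8) before and (12.7, 5.6) after, so it travelled √(1.2² + 2.2²) ≈ 2.5 units.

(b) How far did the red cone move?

1.8

From (5.1, 3.7) to (6.2, 2.3), the red cone covered √(1.1² + 1.4²) ≈ 1.8 units.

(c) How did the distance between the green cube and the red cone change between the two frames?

+0.9

They were about 2.2 units apart before and 3.1 after — 0.9 units further apart.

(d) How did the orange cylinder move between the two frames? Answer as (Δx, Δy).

(-1.2, 0.6)

The orange cylinder was at about (9.5, 1.4) and moved to about (8.3, 2.0).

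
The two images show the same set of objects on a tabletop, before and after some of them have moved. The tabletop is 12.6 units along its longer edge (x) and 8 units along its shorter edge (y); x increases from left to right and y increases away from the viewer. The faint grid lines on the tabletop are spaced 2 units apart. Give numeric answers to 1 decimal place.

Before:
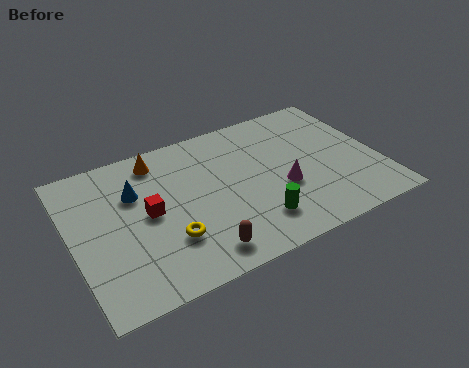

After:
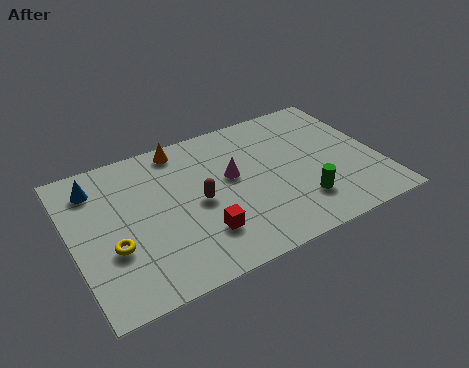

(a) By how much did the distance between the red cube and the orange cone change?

+2.2

They were about 2.8 units apart before and 5.0 after — 2.2 units further apart.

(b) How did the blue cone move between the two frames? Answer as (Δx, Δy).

(-1.5, 1.0)

The blue cone started near (2.7, 5.4) and ended near (1.2, 6.4).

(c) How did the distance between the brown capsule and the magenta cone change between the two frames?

-2.5

The distance was about 4.2 in the first image and 1.7 in the second, so they moved 2.5 units closer together.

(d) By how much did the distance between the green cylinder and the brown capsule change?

+1.9

Before: roughly 2.5 units apart; after: 4.4. That's 1.9 units further apart.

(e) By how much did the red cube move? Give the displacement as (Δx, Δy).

(1.9, -2.0)

From the two frames, the red cube sits at roughly (3.1, 4.1) before and (5.0, 2.1) after.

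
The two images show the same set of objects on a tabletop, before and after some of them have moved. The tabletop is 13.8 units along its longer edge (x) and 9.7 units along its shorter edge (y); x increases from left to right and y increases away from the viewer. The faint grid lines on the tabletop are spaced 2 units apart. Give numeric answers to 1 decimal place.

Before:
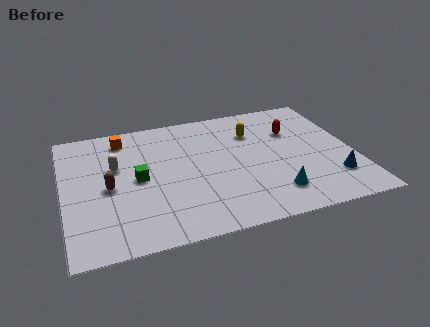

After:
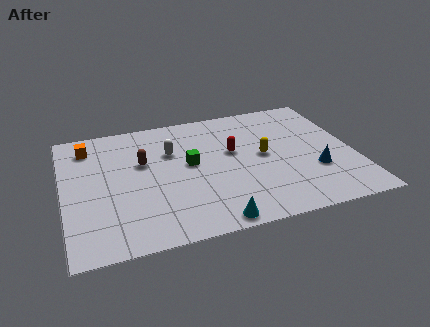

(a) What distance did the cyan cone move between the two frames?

3.2

The cyan cone moved from about (9.7, 2.0) to (6.7, 0.8), a distance of √(3.0² + 1.2²) ≈ 3.2.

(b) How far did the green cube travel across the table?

2.5

The green cube was near (3.5, 4.8) before and (6.0, 5.3) after, so it travelled √(2.5² + 0.5²) ≈ 2.5 units.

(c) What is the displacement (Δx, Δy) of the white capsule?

(2.7, 0.5)

The white capsule started near (2.5, 6.0) and ended near (5.2, 6.5).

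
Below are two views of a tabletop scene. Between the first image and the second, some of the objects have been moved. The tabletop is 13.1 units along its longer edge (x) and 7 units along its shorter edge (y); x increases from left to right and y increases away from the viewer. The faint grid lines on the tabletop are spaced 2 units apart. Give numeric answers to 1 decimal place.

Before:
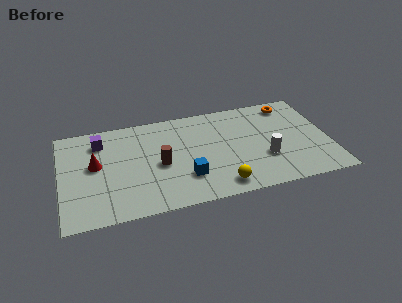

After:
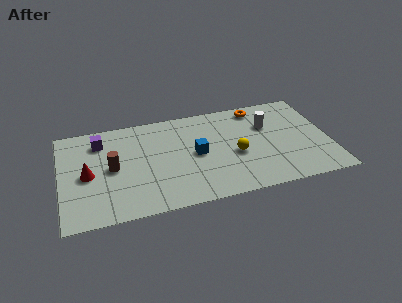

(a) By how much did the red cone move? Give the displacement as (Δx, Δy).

(-0.4, -0.6)

The red cone started near (1.7, 3.9) and ended near (1.3, 3.3).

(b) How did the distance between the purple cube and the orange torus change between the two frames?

-1.6

Before: roughly 9.4 units apart; after: 7.8. That's 1.6 units closer together.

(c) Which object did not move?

the purple cube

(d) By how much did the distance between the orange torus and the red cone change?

-1.0

They were about 9.9 units apart before and 8.9 after — 1.0 units closer together.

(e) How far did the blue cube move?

1.6

From (6.0, 2.0) to (6.6, 3.5), the blue cube covered √(0.6² + 1.5²) ≈ 1.6 units.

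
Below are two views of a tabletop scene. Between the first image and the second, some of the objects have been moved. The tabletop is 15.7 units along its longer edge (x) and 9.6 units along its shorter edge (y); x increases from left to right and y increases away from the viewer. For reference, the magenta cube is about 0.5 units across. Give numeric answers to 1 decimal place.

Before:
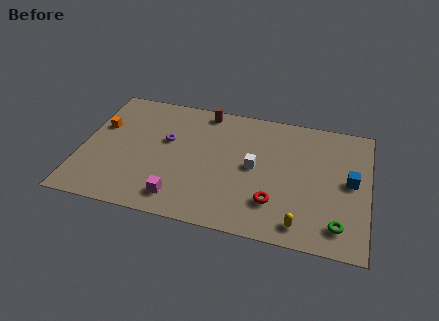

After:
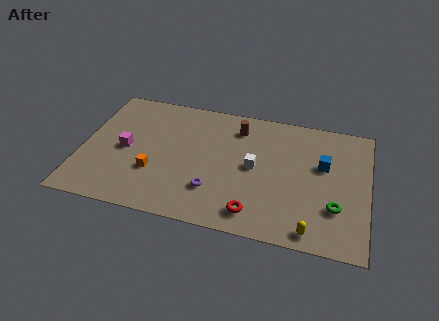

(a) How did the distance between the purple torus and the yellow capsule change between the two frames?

-3.2

The distance was about 8.8 in the first image and 5.6 in the second, so they moved 3.2 units closer together.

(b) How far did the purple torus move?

4.3

From (4.6, 5.8) to (7.4, 2.6), the purple torus covered √(2.8² + 3.2²) ≈ 4.3 units.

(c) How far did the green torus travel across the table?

1.2

From (14.2, 1.7) to (14.0, 2.9), the green torus covered √(0.2² + 1.2²) ≈ 1.2 units.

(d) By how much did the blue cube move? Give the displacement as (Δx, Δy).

(-1.5, 0.9)

From the two frames, the blue cube sits at roughly (14.7, 5.0) before and (13.2, 5.9) after.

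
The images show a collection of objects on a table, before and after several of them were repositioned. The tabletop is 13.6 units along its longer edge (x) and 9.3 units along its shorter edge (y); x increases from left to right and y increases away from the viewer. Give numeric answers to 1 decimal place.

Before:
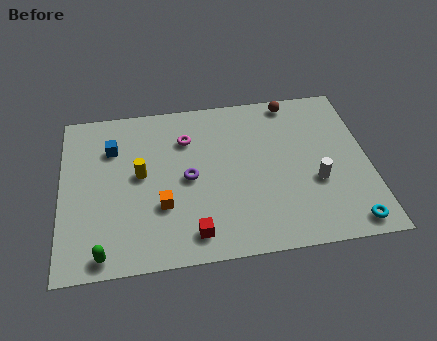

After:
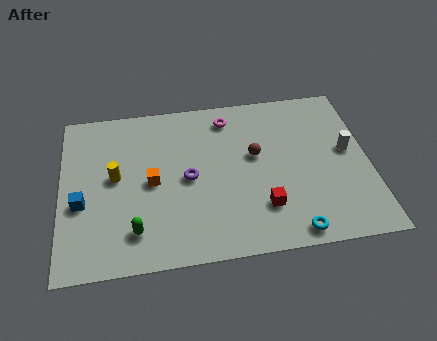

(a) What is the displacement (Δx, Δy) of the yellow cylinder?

(-1.1, 0.0)

From the two frames, the yellow cylinder sits at roughly (3.5, 5.0) before and (2.4, 5.0) after.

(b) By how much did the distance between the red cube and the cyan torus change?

-4.9

Before: roughly 6.8 units apart; after: 1.9. That's 4.9 units closer together.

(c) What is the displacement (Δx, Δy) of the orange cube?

(-0.4, 1.4)

The orange cube was at about (4.4, 3.1) and moved to about (4.0, 4.5).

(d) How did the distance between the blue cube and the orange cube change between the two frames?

-1.0

The distance was about 4.2 in the first image and 3.2 in the second, so they moved 1.0 units closer together.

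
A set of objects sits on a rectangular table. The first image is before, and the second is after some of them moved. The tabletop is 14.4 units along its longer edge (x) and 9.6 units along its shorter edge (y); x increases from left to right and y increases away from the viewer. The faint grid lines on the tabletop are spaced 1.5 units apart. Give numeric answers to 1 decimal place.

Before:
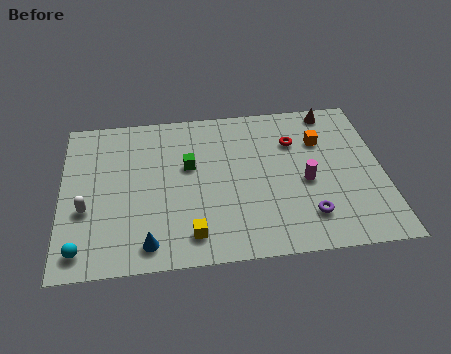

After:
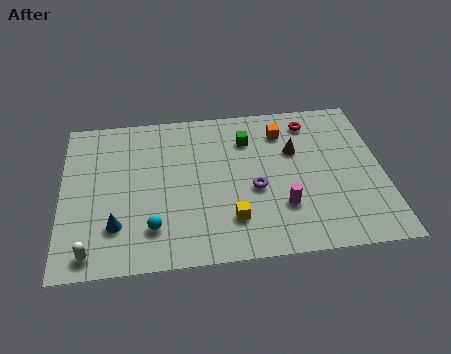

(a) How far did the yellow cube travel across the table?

1.9

From (5.7, 1.6) to (7.5, 2.3), the yellow cube covered √(1.8² + 0.7²) ≈ 1.9 units.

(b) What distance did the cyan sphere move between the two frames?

3.2

The cyan sphere was near (0.9, 1.3) before and (4.0, 2.2) after, so it travelled √(3.1² + 0.9²) ≈ 3.2 units.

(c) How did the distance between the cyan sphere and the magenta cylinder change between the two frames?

-4.6

The distance was about 10.4 in the first image and 5.8 in the second, so they moved 4.6 units closer together.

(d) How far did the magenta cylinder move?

1.8

From (10.9, 4.2) to (9.8, 2.8), the magenta cylinder covered √(1.1² + 1.4²) ≈ 1.8 units.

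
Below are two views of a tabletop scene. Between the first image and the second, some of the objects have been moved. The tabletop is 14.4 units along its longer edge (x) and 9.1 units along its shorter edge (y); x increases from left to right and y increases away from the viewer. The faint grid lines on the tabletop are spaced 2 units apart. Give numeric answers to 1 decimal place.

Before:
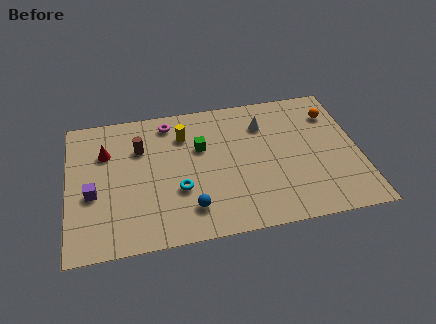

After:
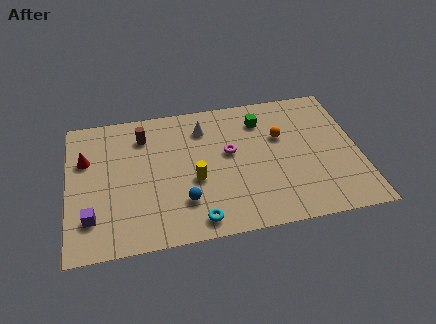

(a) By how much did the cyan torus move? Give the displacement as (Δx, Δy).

(0.8, -2.1)

From the two frames, the cyan torus sits at roughly (5.4, 3.2) before and (6.2, 1.1) after.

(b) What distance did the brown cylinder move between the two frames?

0.8

From (3.6, 6.3) to (3.8, 7.1), the brown cylinder covered √(0.2² + 0.8²) ≈ 0.8 units.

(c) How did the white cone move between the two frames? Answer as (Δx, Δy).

(-3.0, 0.3)

The white cone started near (9.8, 6.8) and ended near (6.8, 7.1).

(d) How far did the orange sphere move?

2.9

From (13.3, 6.9) to (10.6, 5.8), the orange sphere covered √(2.7² + 1.1²) ≈ 2.9 units.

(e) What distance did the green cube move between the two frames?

3.4

From (6.6, 5.8) to (9.7, 7.1), the green cube covered √(3.1² + 1.3²) ≈ 3.4 units.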